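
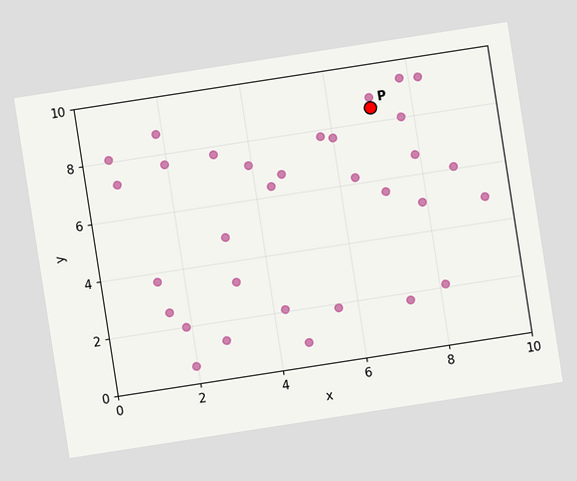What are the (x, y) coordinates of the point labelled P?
The chart is tilted about 9° counter-clockwise. Following the gridlines from P to each axis, P sits at (7, 8.5).

(7, 8.5)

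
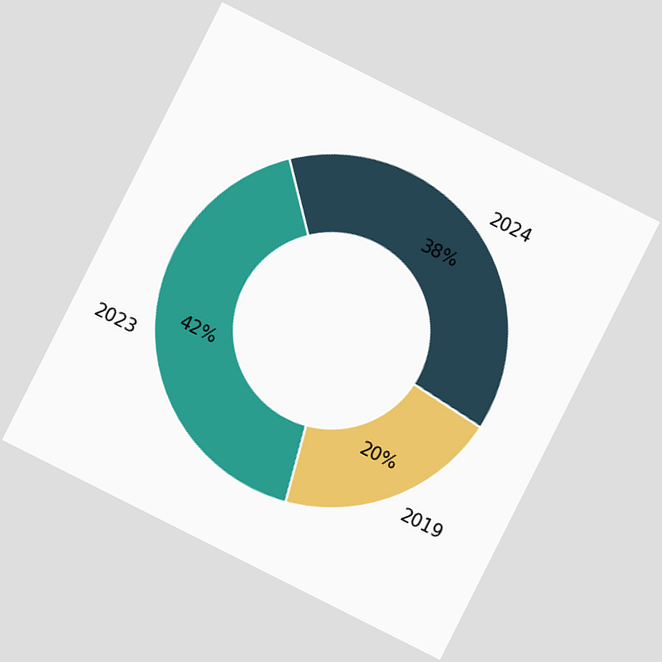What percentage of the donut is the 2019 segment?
20%

The chart is tilted about 27° clockwise. The 2019 segment takes up 20% of the ring.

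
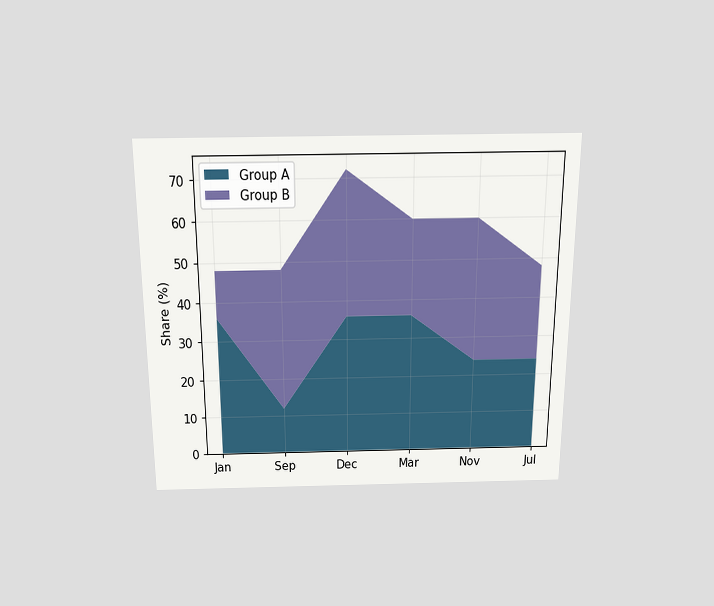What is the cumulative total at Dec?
72%

The chart is viewed slightly from above. The stacked total at Dec reaches 72%.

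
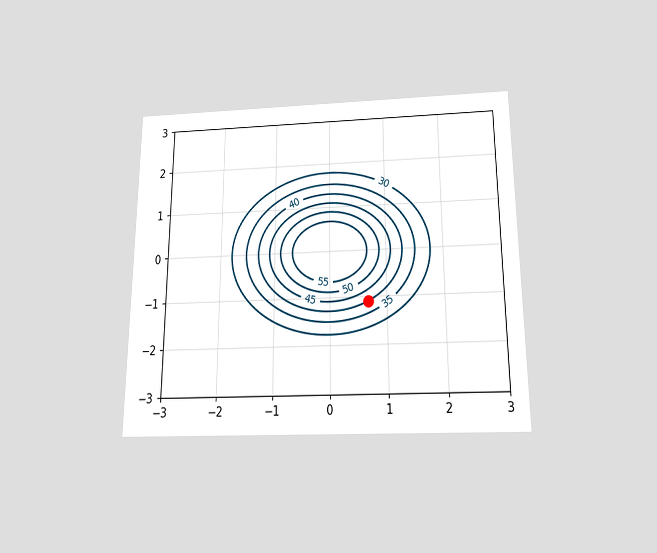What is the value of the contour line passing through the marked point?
40

The chart is viewed slightly from below. The marked point sits on the contour labelled 40.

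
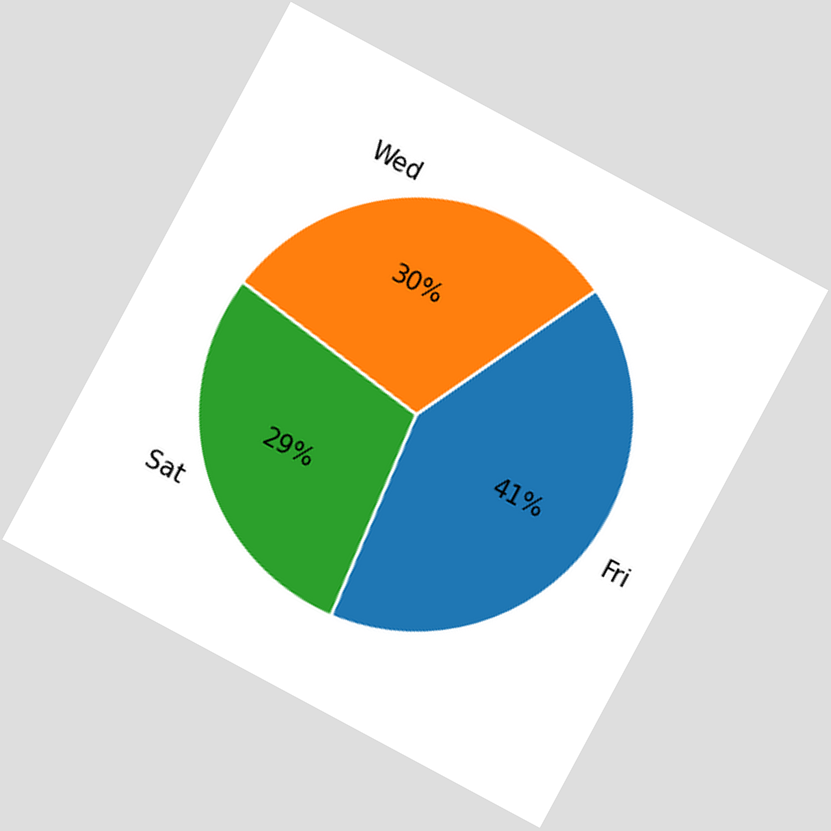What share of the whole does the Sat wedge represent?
29%

The chart is tilted about 28° clockwise. The Sat slice takes up 29% of the pie.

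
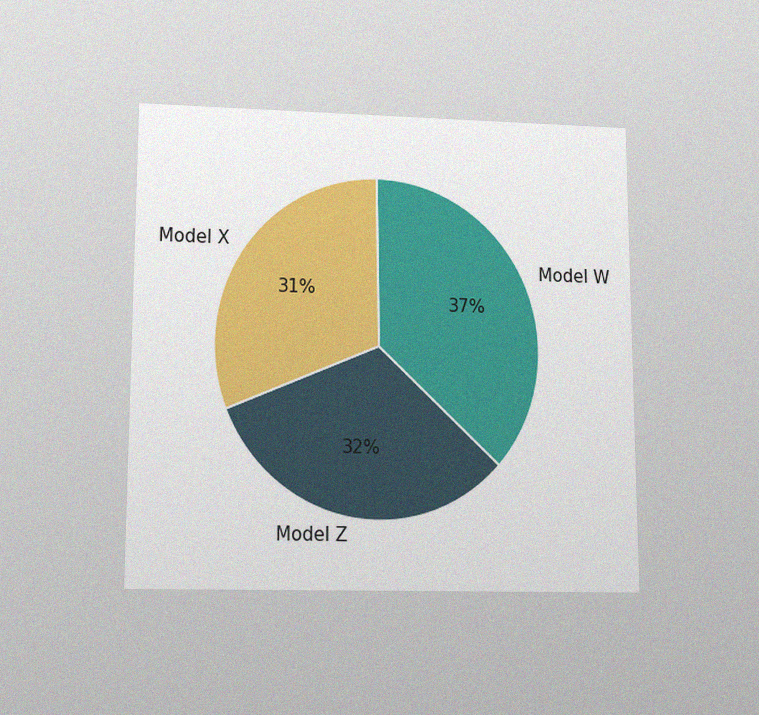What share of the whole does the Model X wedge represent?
31%

The chart is viewed slightly from below, with some photo noise. The Model X slice takes up 31% of the pie.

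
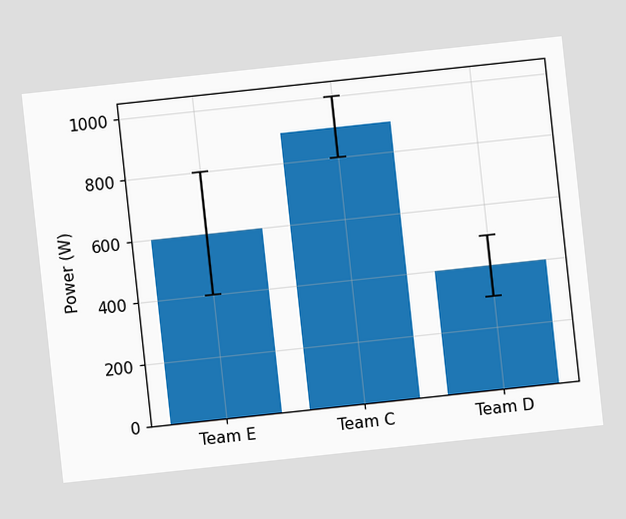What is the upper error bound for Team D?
500W

The chart is tilted about 6° counter-clockwise. The Team D bar's upper whisker reaches 500W.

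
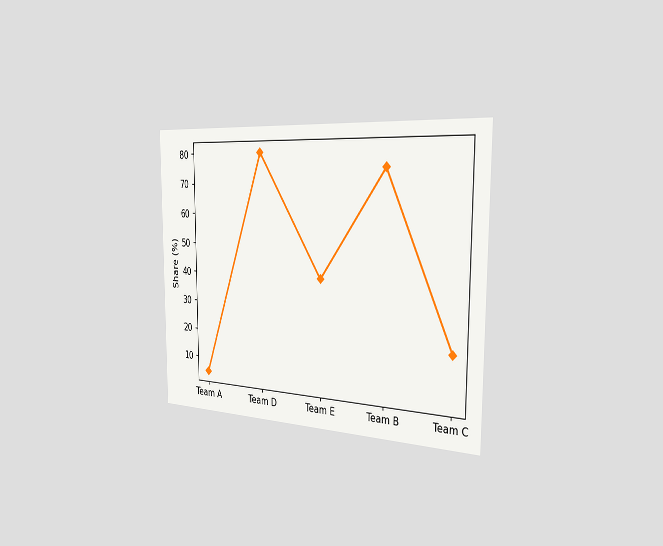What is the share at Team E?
40%

The chart is viewed slightly from the right. At Team E, the line is at 40%.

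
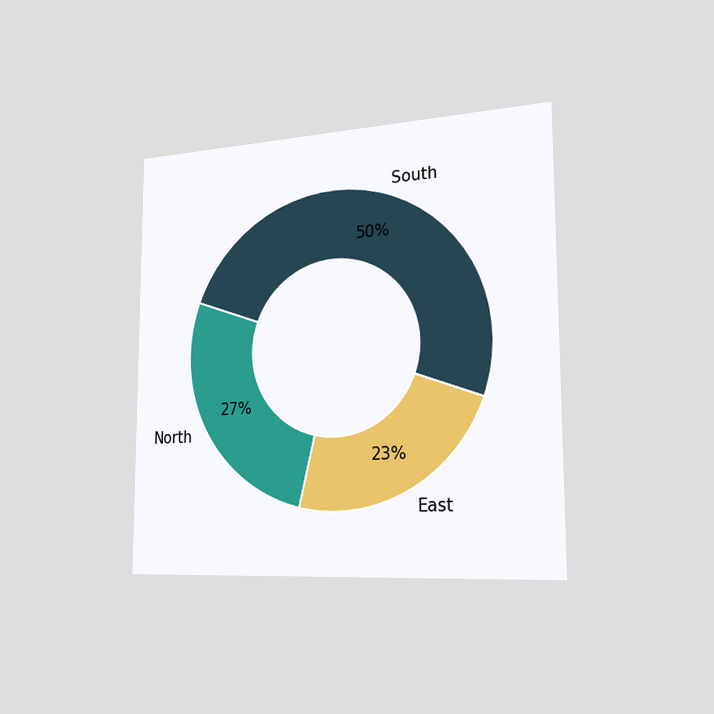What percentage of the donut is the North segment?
27%

The chart is viewed slightly from the right. The North segment takes up 27% of the ring.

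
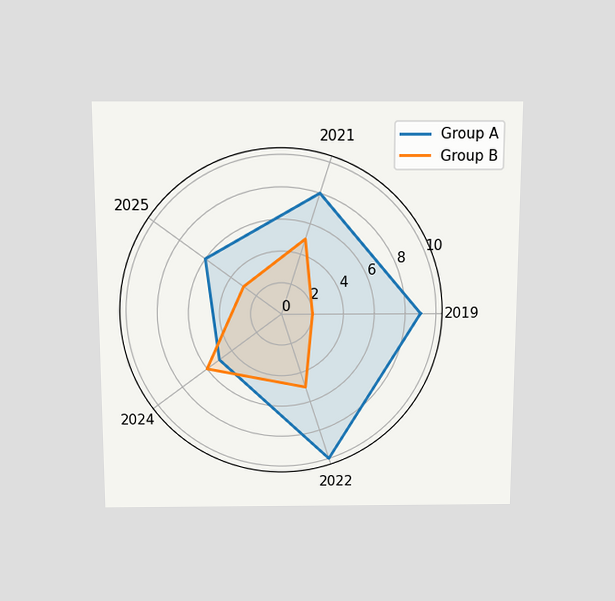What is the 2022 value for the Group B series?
5

The chart is viewed slightly from above. On the 2022 axis, Group B reaches 5.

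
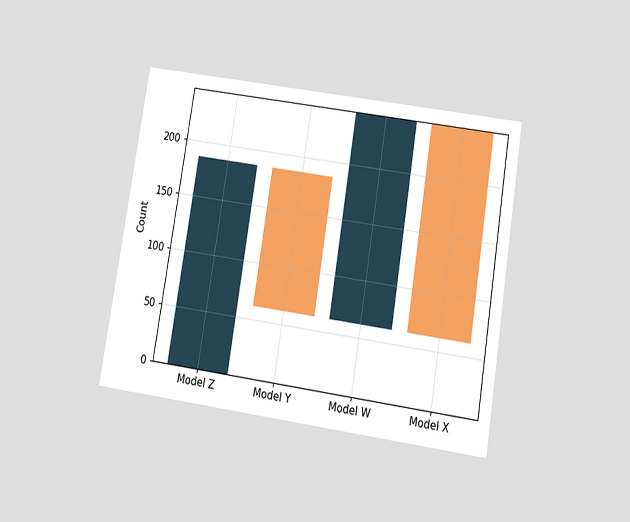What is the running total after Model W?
The chart is tilted about 9° clockwise and viewed slightly from below. After Model W the running total reaches 248.

248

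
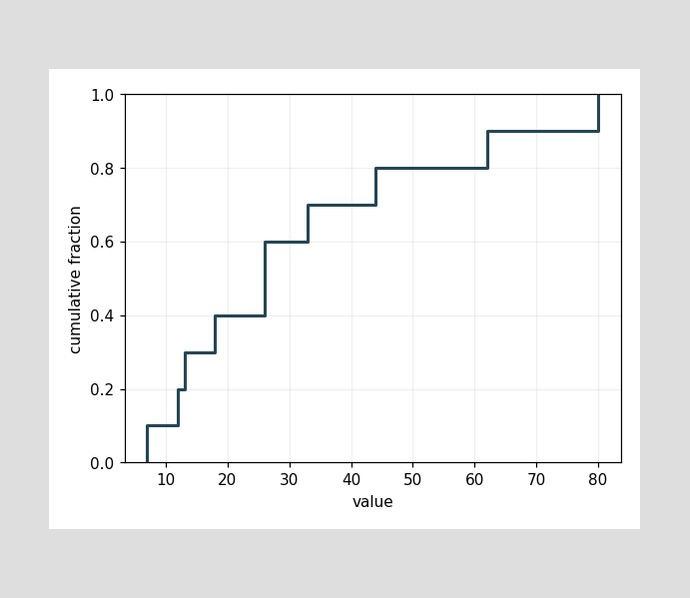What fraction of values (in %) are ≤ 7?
At x=7 the ECDF step is at 10%.

10%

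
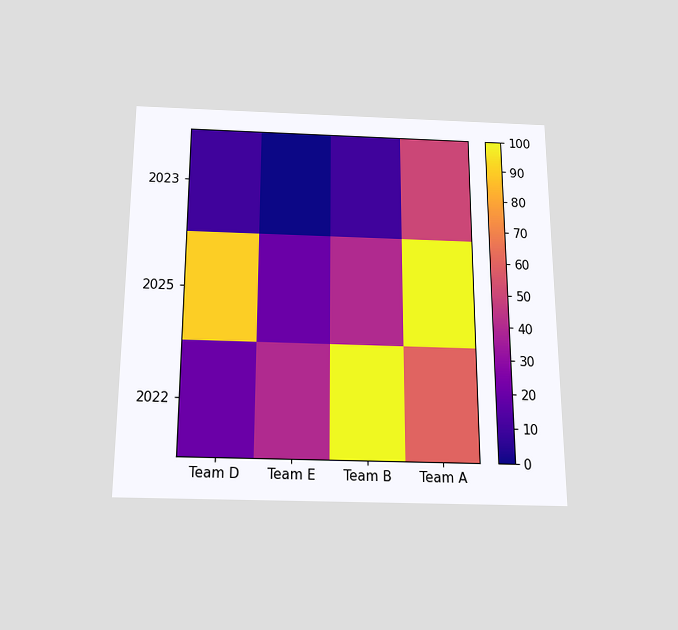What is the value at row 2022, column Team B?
The chart is viewed slightly from below. Matching cell (2022, Team B) against the colorbar gives 100.

100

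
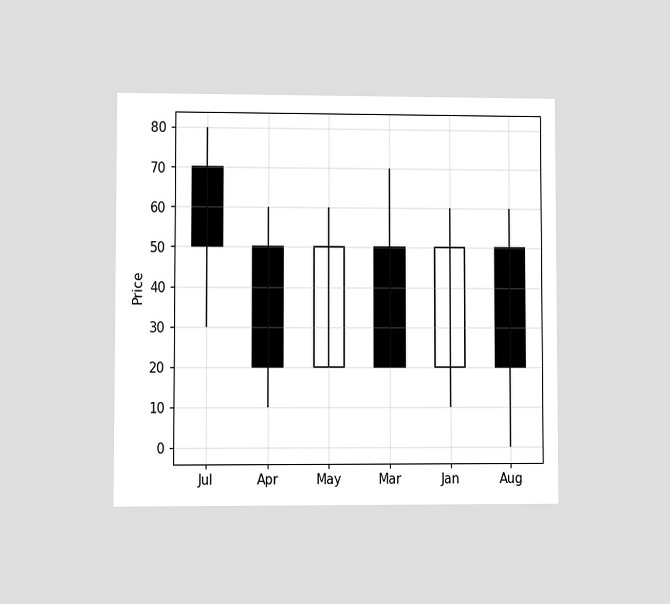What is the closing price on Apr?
20

The chart is viewed at a slight angle. The Apr candle closes at 20.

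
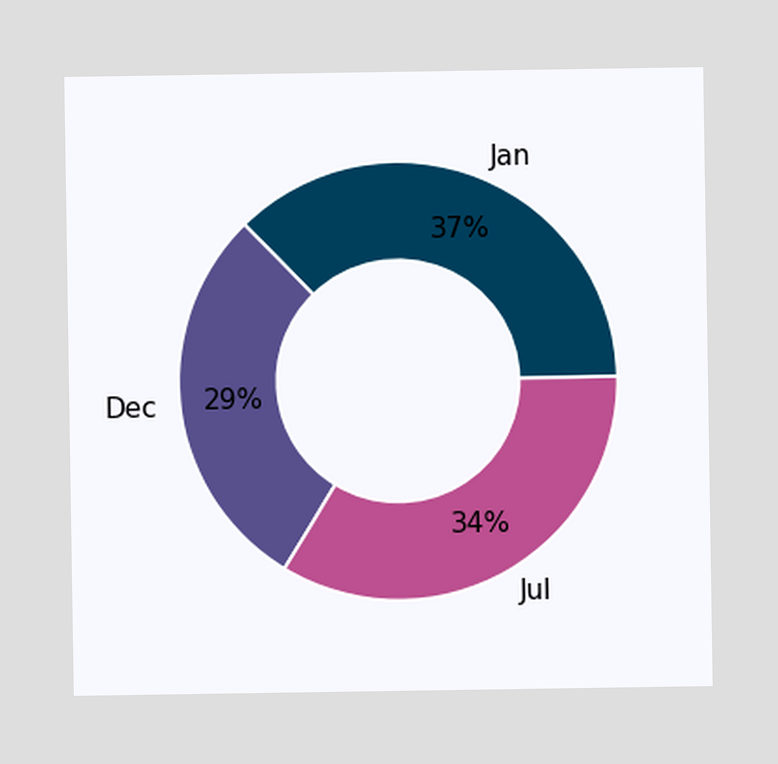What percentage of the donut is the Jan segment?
The Jan segment takes up 37% of the ring.

37%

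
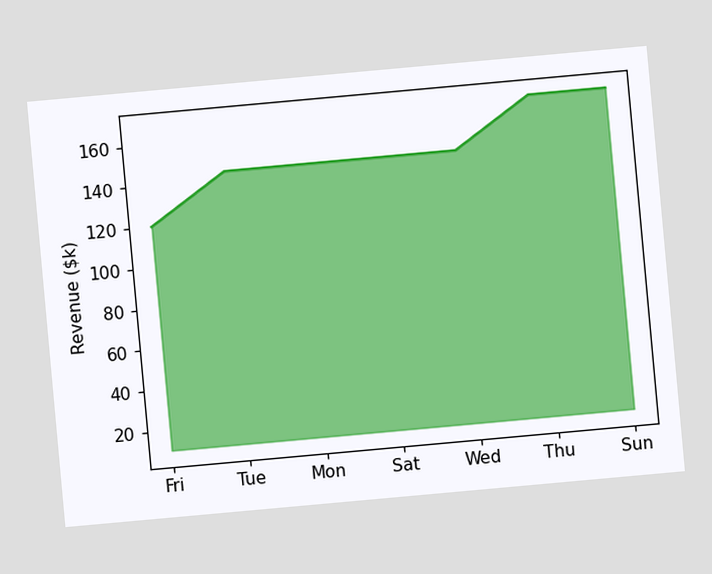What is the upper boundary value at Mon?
The chart is tilted about 5° counter-clockwise. At Mon the upper boundary is at $144k.

$144k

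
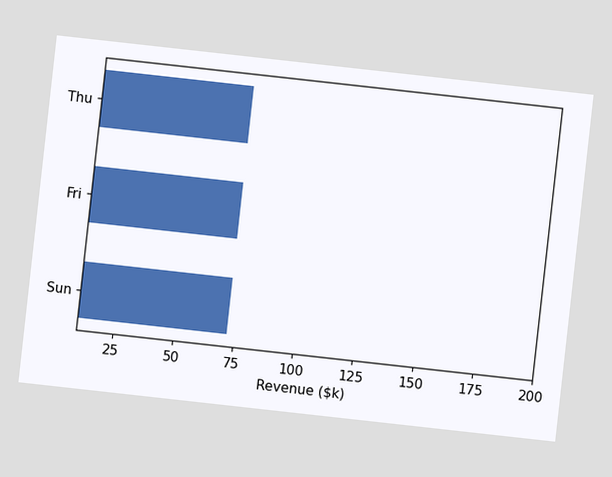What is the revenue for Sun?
$72k

The chart is tilted about 6° clockwise. Reading along the chart's x-axis, the Sun bar reaches $72k.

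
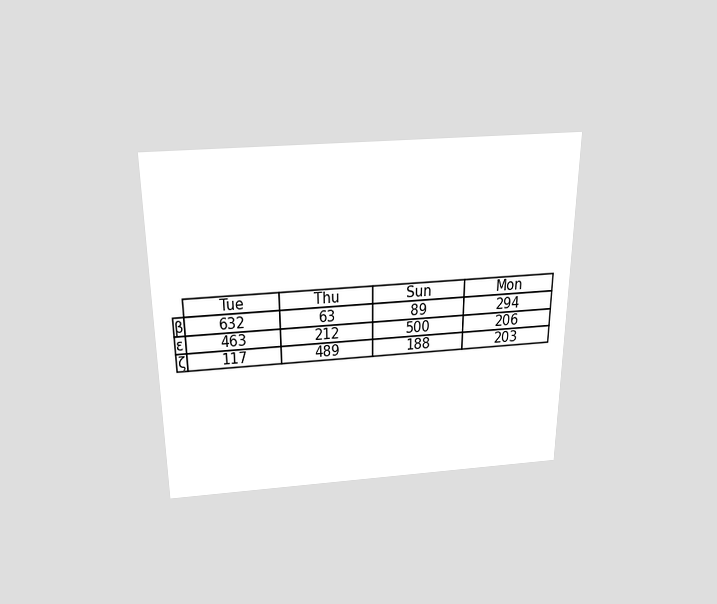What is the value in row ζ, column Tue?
The chart is viewed slightly from above. The (ζ, Tue) cell reads 117.

117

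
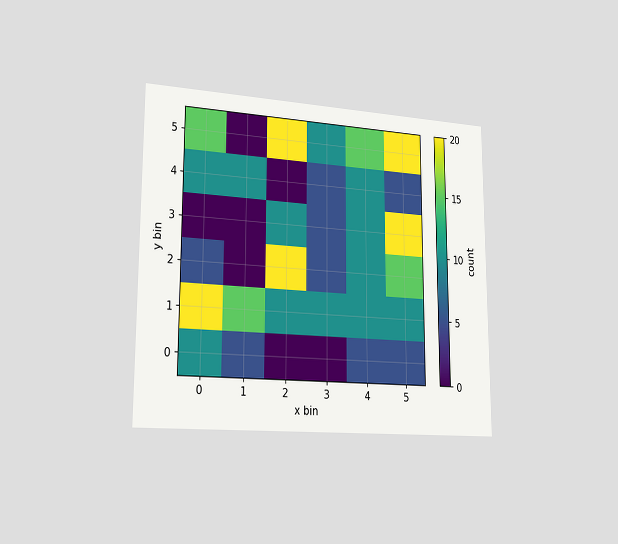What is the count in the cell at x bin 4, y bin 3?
10

The chart is viewed slightly from the left. Matching the cell (4, 3) against the colorbar gives 10.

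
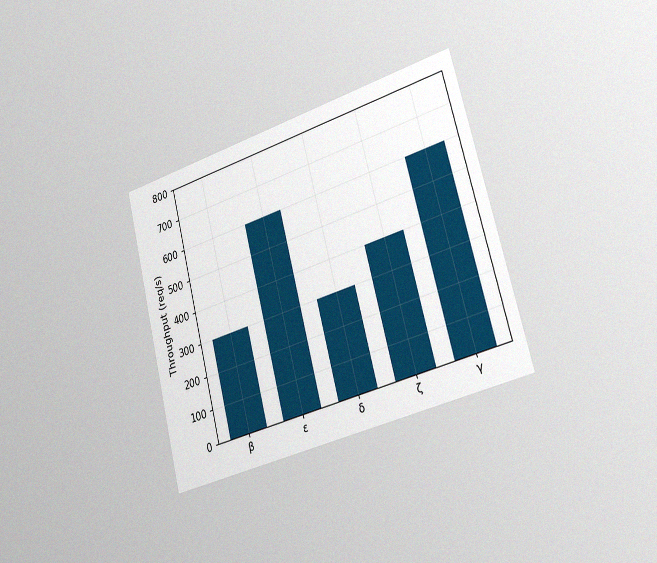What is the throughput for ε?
600req/s

The chart is tilted about 15° counter-clockwise and viewed slightly from the right, with some photo noise. Reading along the chart's y-axis, the ε bar reaches 600req/s.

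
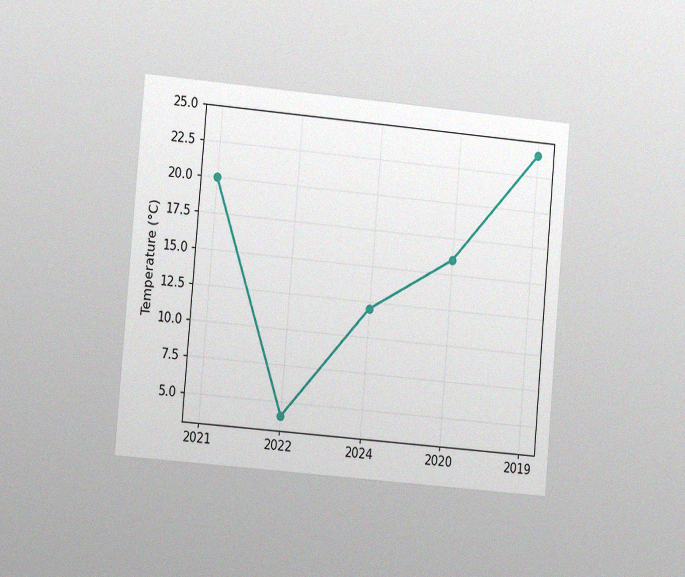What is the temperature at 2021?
The chart is tilted about 5° clockwise and viewed slightly from the left, with some photo noise. At 2021, the line is at 20°C.

20°C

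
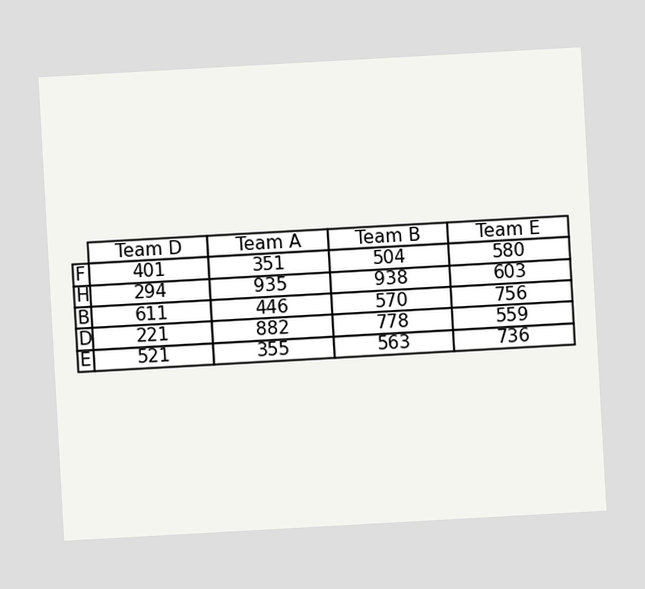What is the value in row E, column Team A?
355

The chart is tilted about 3° counter-clockwise. The (E, Team A) cell reads 355.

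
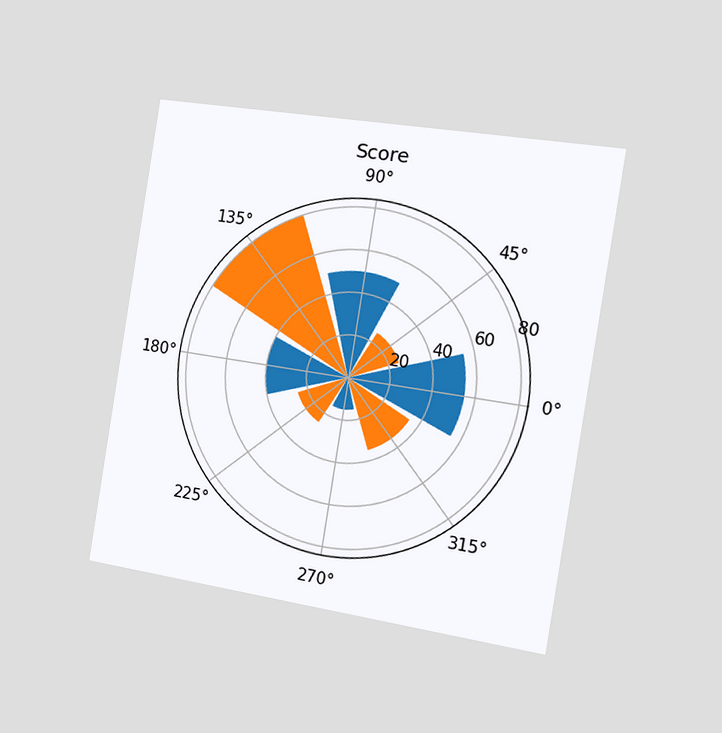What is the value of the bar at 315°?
The chart is tilted about 9° clockwise and viewed slightly from the right. The bar at 315° reaches 35 on the radial axis.

35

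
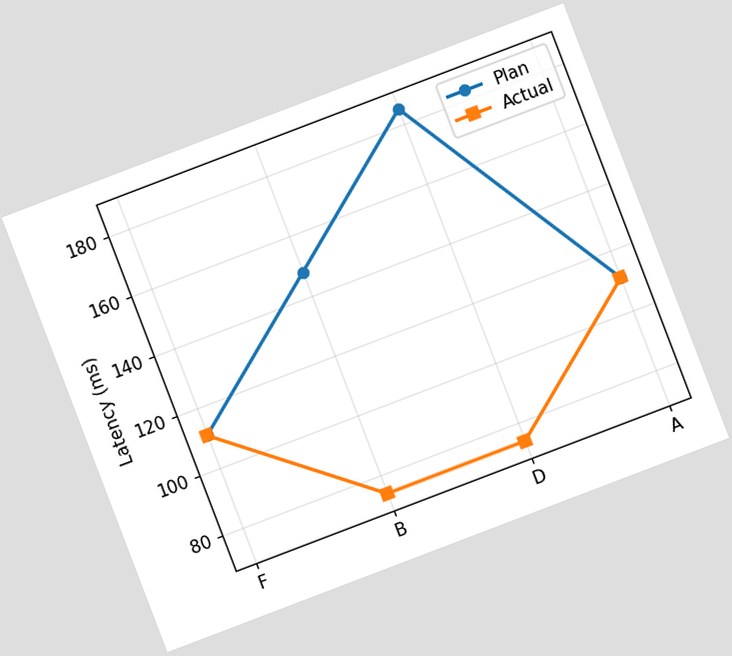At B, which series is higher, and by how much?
Plan, by 74ms

The chart is tilted about 21° counter-clockwise. At B, Plan sits above the other line by 74ms.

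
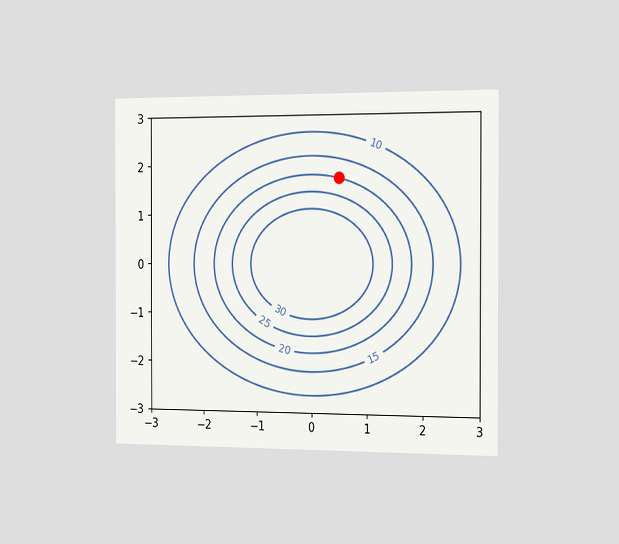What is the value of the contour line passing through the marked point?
The chart is viewed slightly from the right. The marked point sits on the contour labelled 20.

20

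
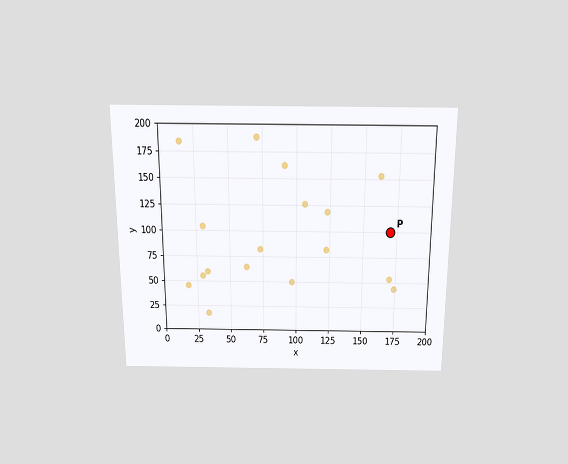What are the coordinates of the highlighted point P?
The chart is viewed slightly from above. Following the gridlines from P to each axis, P sits at (170, 100).

(170, 100)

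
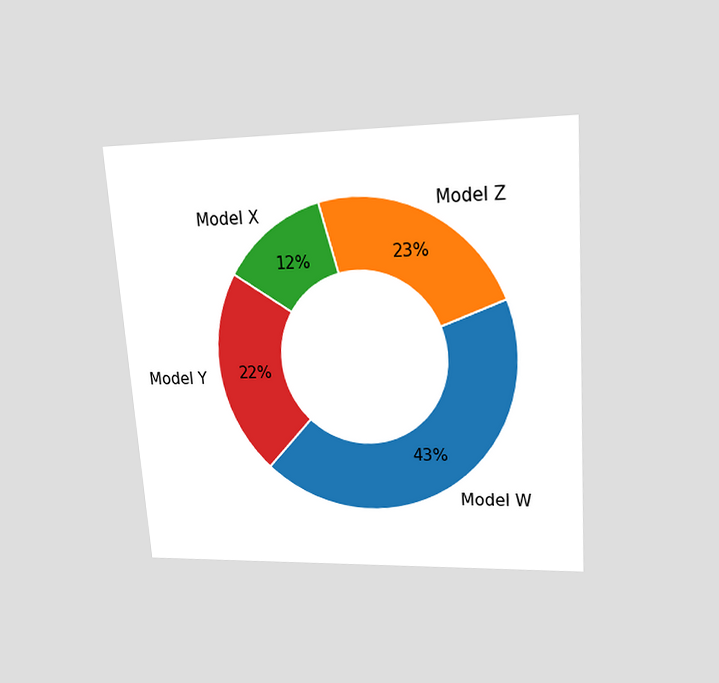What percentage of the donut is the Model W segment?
43%

The chart is tilted about 4° counter-clockwise and viewed at a slight angle. The Model W segment takes up 43% of the ring.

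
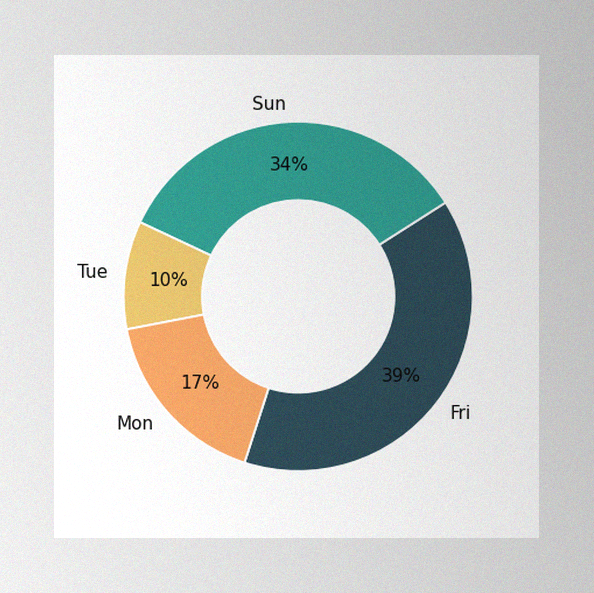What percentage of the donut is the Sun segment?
The image has some photo noise and uneven lighting. The Sun segment takes up 34% of the ring.

34%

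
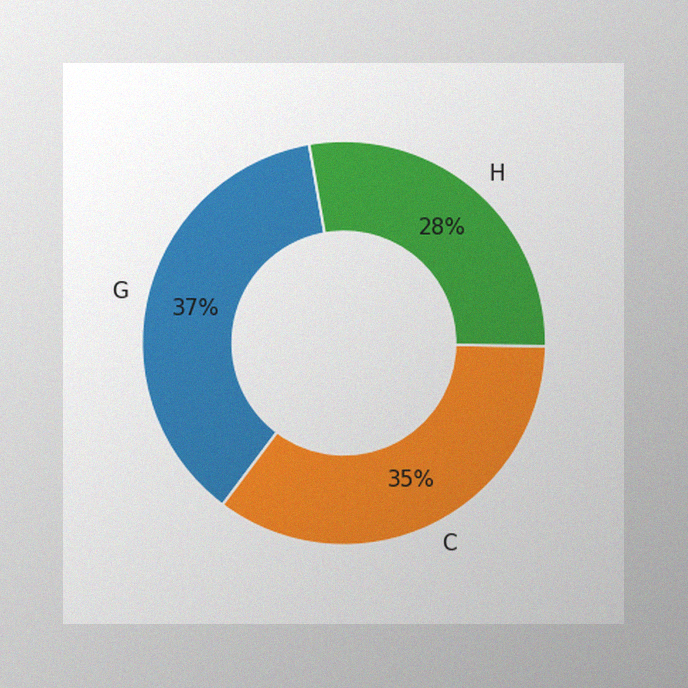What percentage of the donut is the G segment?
37%

The image has some photo noise and uneven lighting. The G segment takes up 37% of the ring.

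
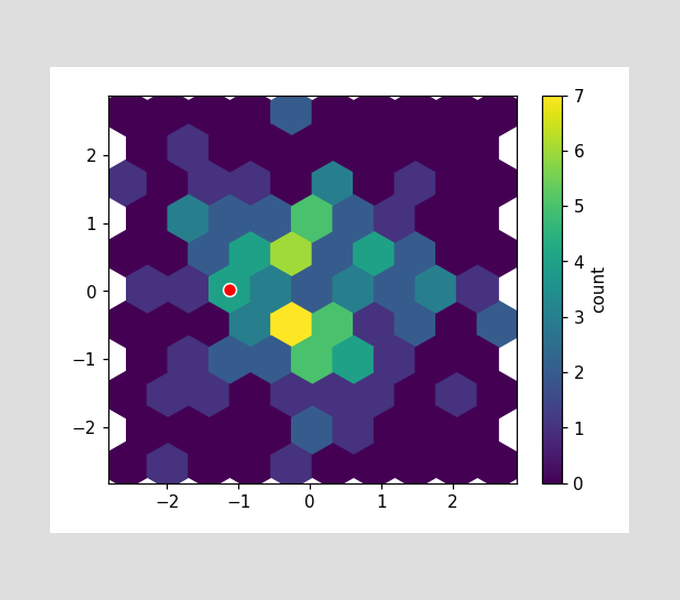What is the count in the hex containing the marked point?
4

The marked hex reads 4 on the colorbar.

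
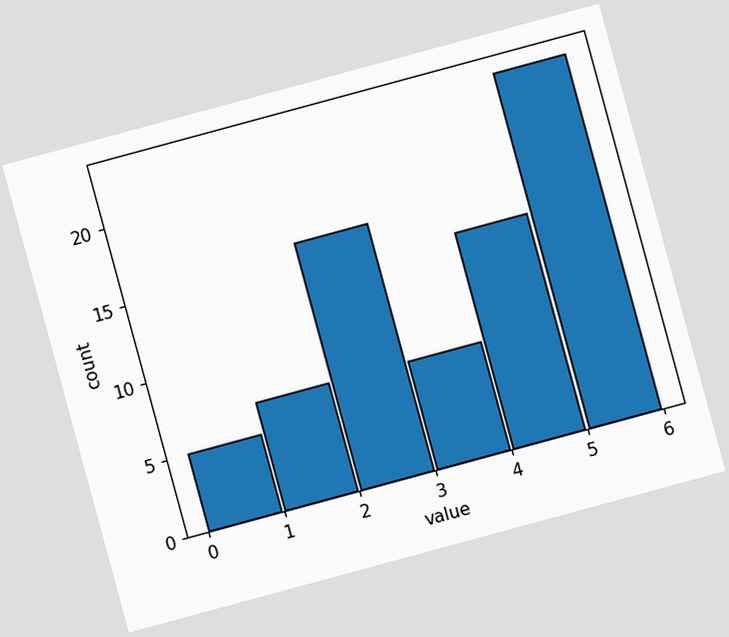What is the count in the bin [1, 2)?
7

The chart is tilted about 15° counter-clockwise. The [1, 2) bin has height 7.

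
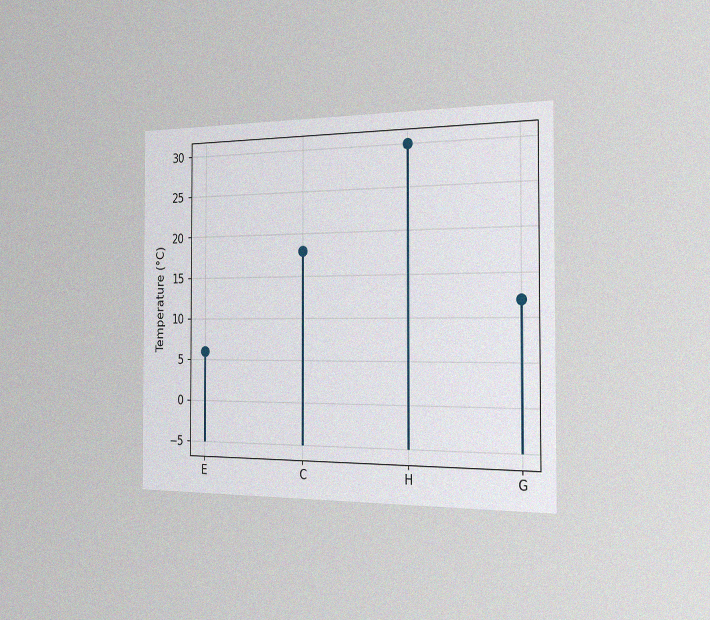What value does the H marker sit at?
30°C

The chart is viewed slightly from the right, with some photo noise. The H marker sits at 30°C.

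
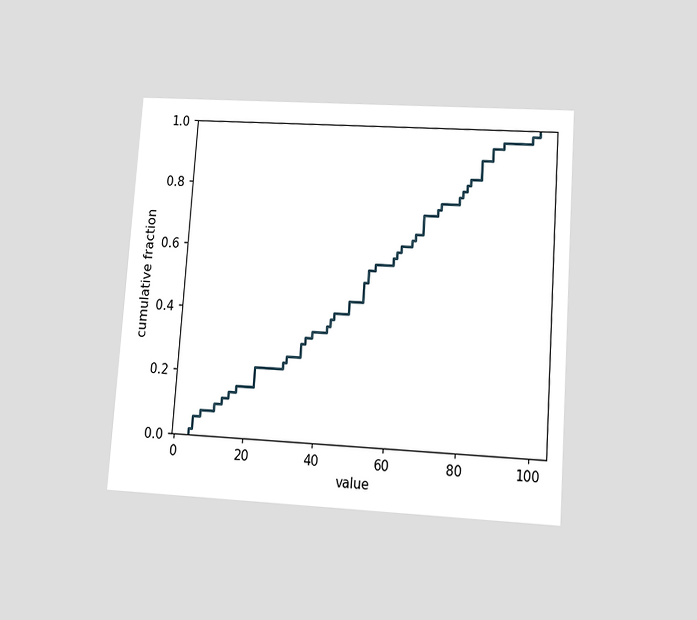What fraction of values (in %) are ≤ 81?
The chart is tilted about 4° clockwise and viewed at a slight angle. At x=81 the ECDF step is at 84%.

84%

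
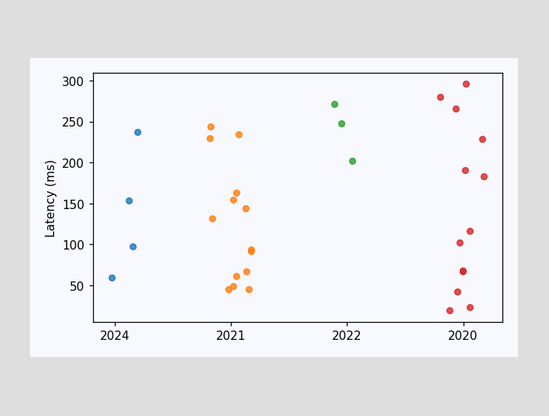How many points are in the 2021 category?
Counting the markers in the 2021 column gives 14.

14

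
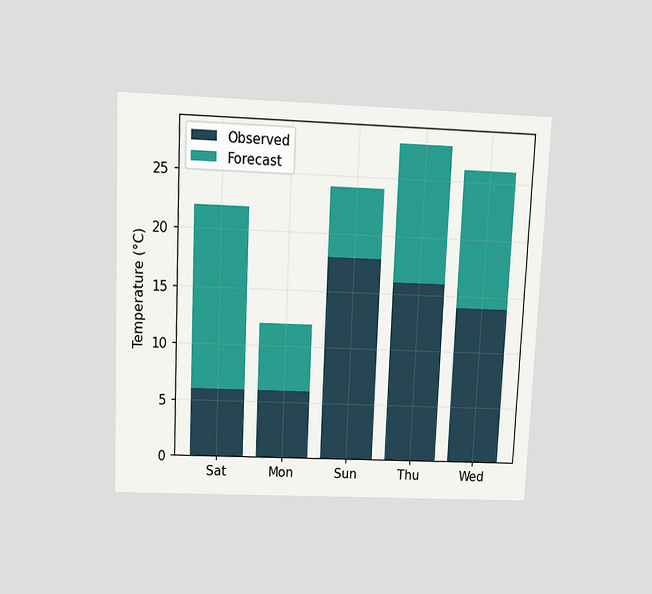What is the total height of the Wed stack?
The chart is tilted about 2° clockwise and viewed at a slight angle. The Wed stack's top reaches 26°C on the y-axis.

26°C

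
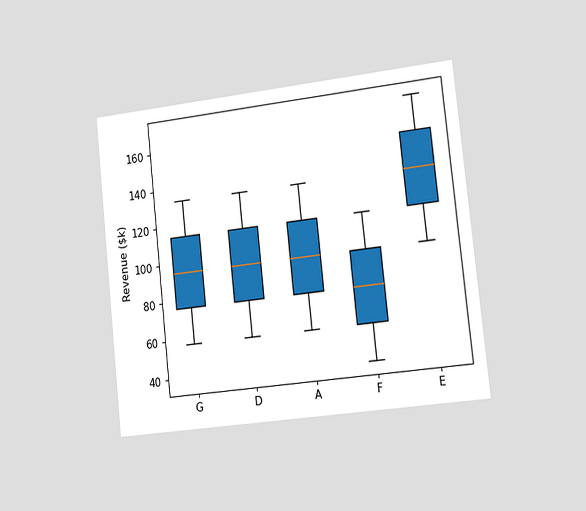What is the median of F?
$76k

The chart is tilted about 6° counter-clockwise and viewed slightly from the right. The median line in the F box sits at $76k.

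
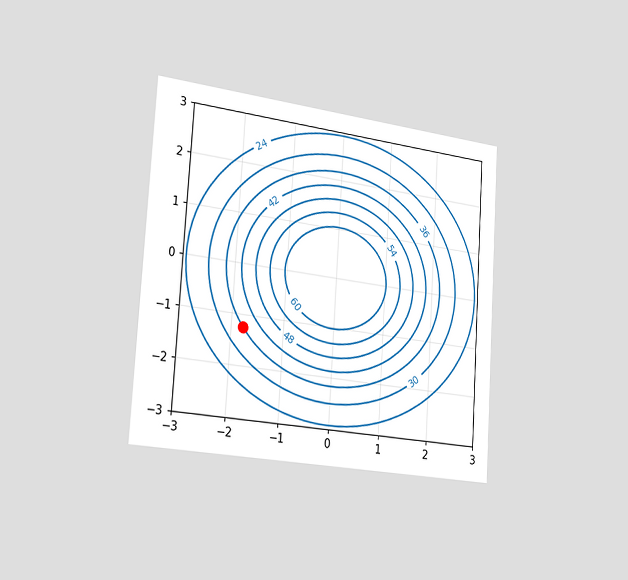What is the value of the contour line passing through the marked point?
The chart is tilted about 4° clockwise and viewed slightly from the left. The marked point sits on the contour labelled 36.

36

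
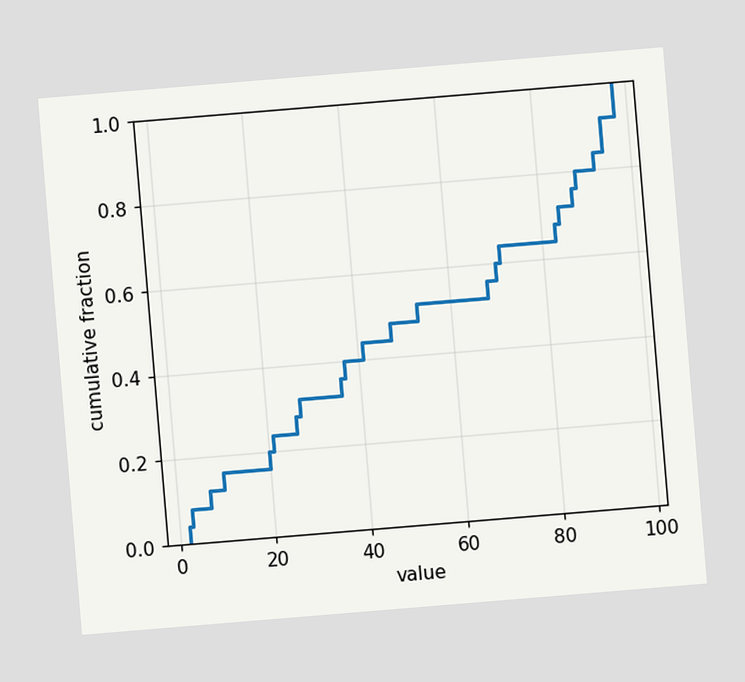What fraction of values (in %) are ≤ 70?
60%

The chart is tilted about 5° counter-clockwise. At x=70 the ECDF step is at 60%.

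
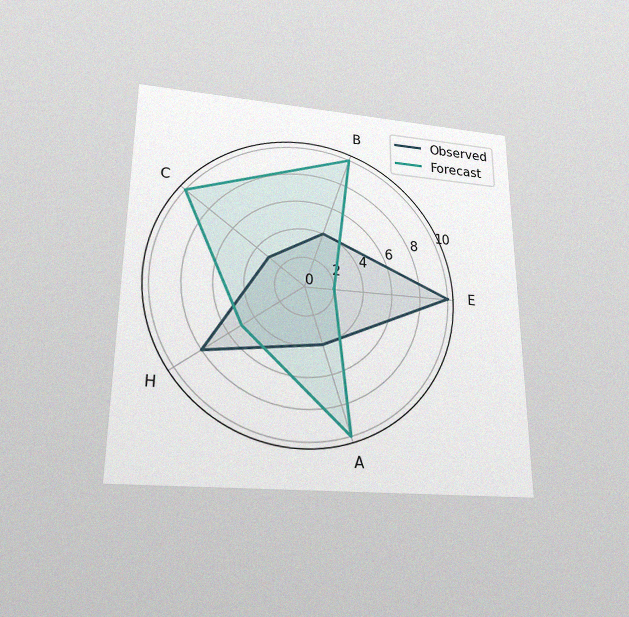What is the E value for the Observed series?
10

The chart is viewed slightly from below, with some photo noise. On the E axis, Observed reaches 10.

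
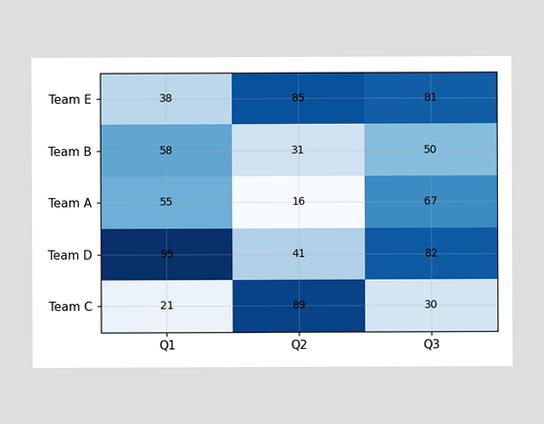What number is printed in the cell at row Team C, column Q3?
30

The (Team C, Q3) cell reads 30.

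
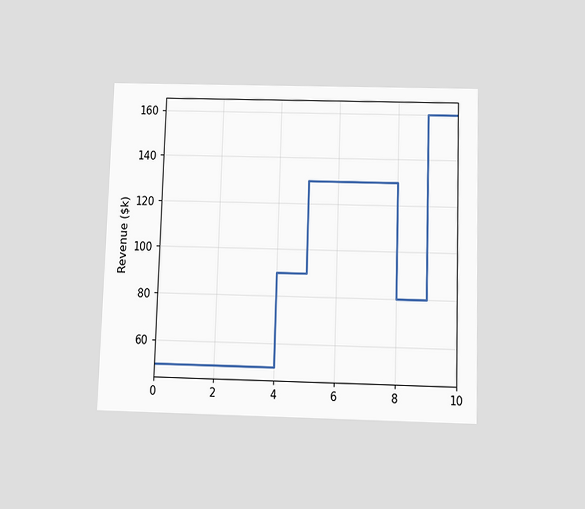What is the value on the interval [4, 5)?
The chart is viewed slightly from below. On [4, 5) the step sits at $90k.

$90k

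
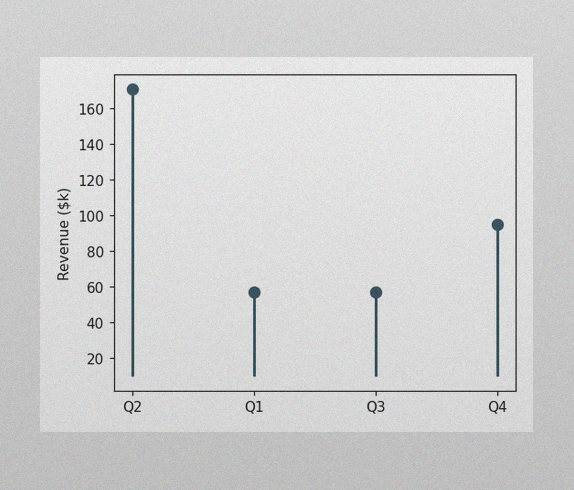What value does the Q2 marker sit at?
$171k

The image has some photo noise and uneven lighting. The Q2 marker sits at $171k.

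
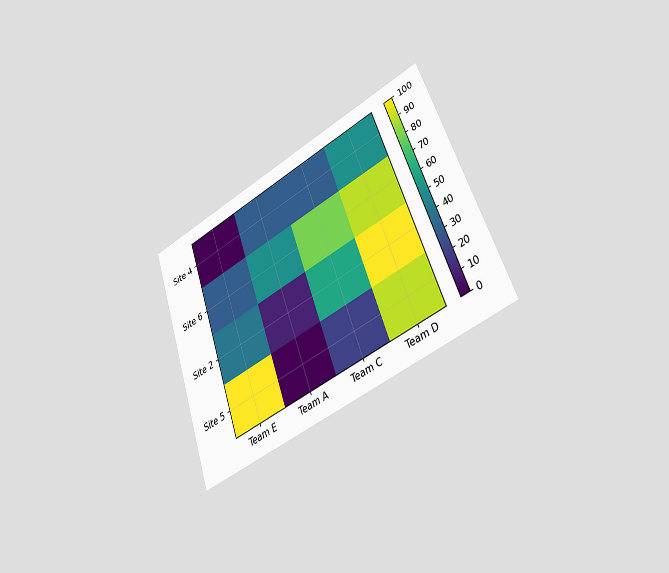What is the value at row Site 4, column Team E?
0

The chart is tilted about 20° counter-clockwise and viewed slightly from the right. Matching cell (Site 4, Team E) against the colorbar gives 0.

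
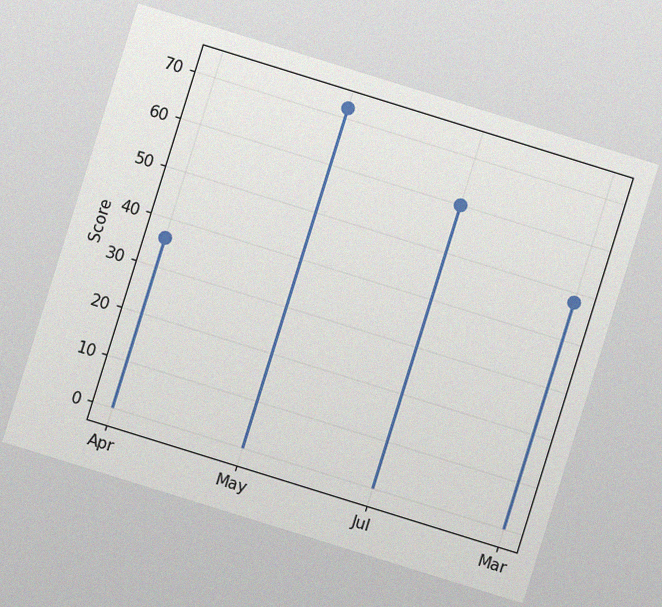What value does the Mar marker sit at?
48

The chart is tilted about 17° clockwise, with some photo noise. The Mar marker sits at 48.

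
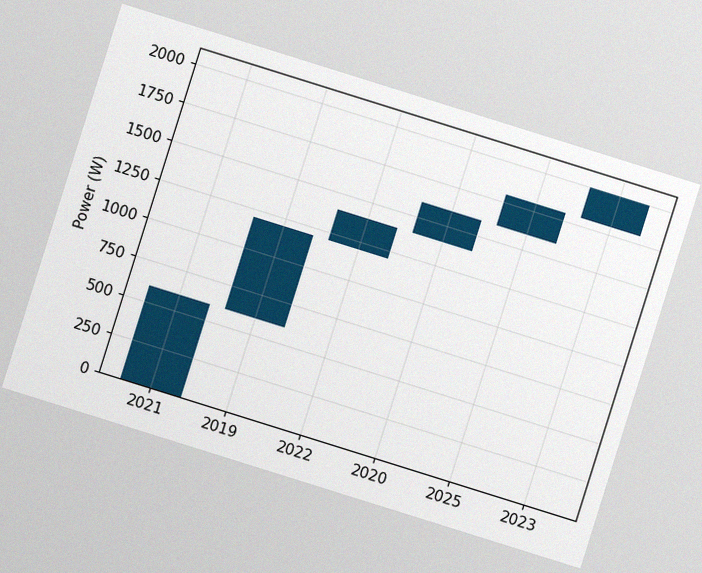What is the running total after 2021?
600W

The chart is tilted about 17° clockwise, with some photo noise. After 2021 the running total reaches 600W.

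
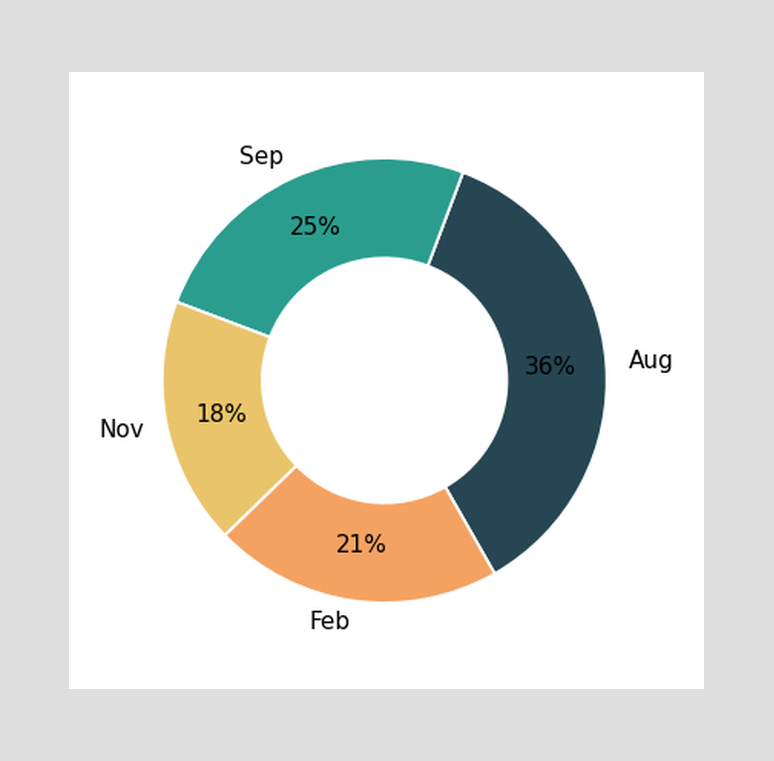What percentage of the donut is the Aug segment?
The Aug segment takes up 36% of the ring.

36%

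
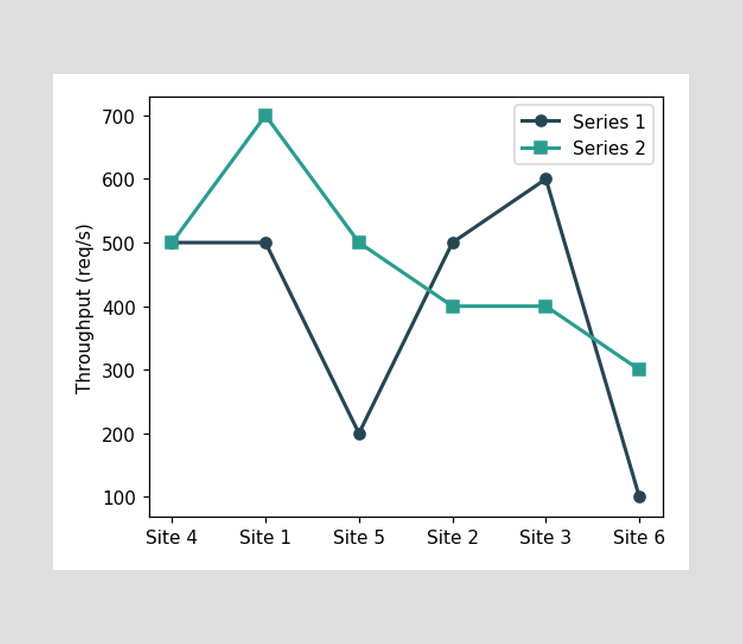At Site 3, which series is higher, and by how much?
At Site 3, Series 1 sits above the other line by 200req/s.

Series 1, by 200req/s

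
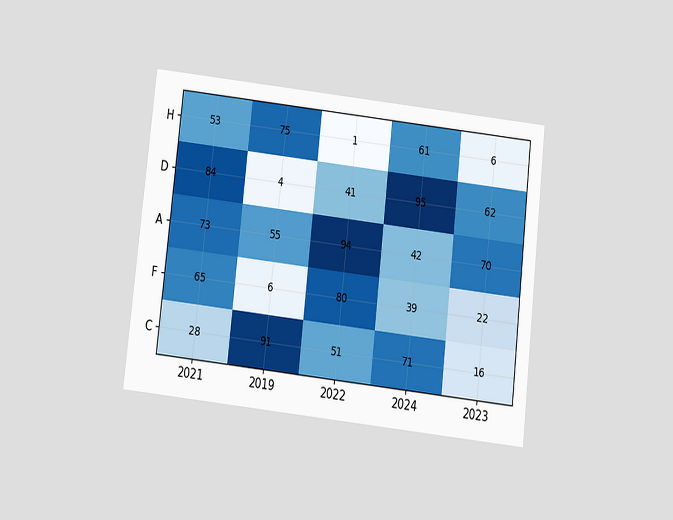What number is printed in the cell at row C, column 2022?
51

The chart is tilted about 6° clockwise and viewed slightly from below. The (C, 2022) cell reads 51.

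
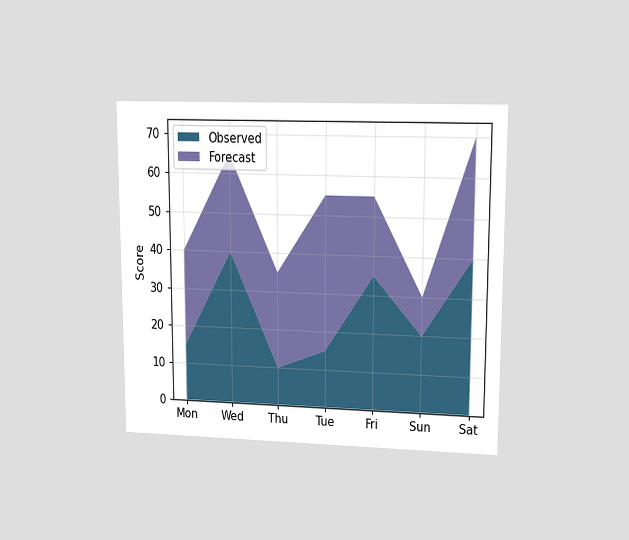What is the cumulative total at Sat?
The chart is viewed at a slight angle. The stacked total at Sat reaches 70.

70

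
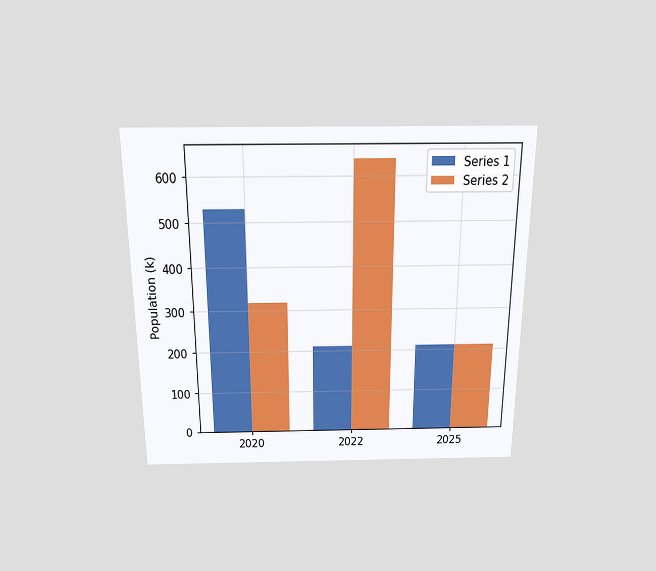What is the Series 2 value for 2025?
212k

The chart is viewed slightly from above. The Series 2 bar at 2025 reaches 212k on the y-axis.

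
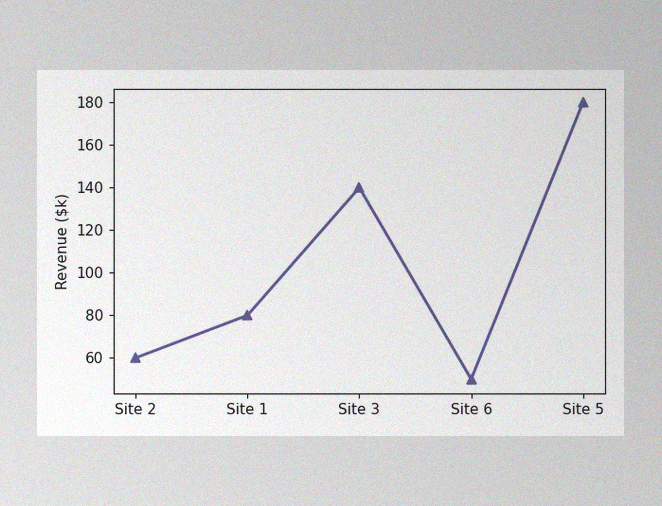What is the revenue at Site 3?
The image has some photo noise and uneven lighting. At Site 3, the line is at $140k.

$140k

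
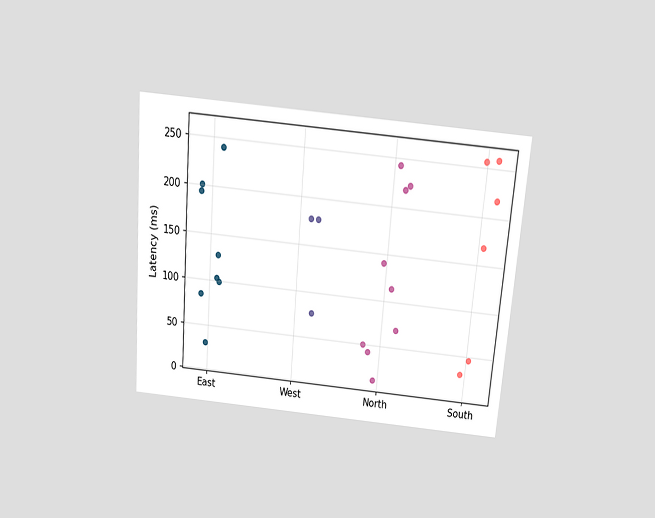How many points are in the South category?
The chart is tilted about 5° clockwise and viewed slightly from above. Counting the markers in the South column gives 6.

6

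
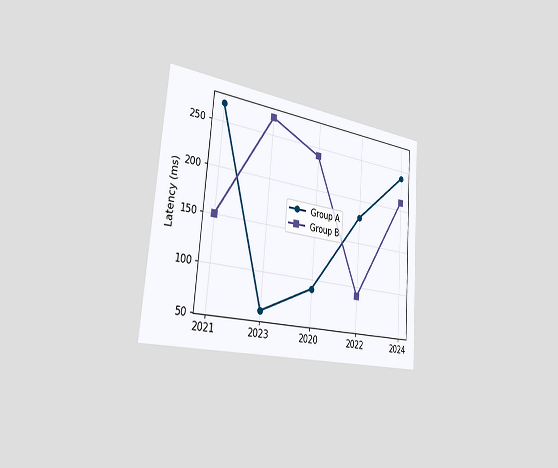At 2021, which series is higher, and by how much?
The chart is tilted about 5° clockwise and viewed slightly from the left. At 2021, Group A sits above the other line by 120ms.

Group A, by 120ms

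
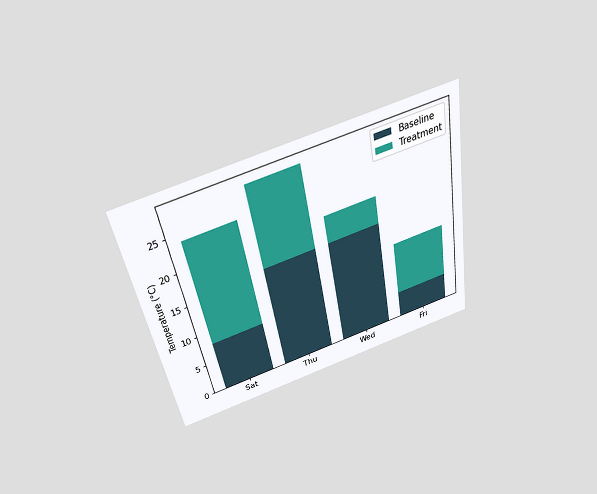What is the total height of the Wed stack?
The chart is tilted about 10° counter-clockwise and viewed slightly from above. The Wed stack's top reaches 20°C on the y-axis.

20°C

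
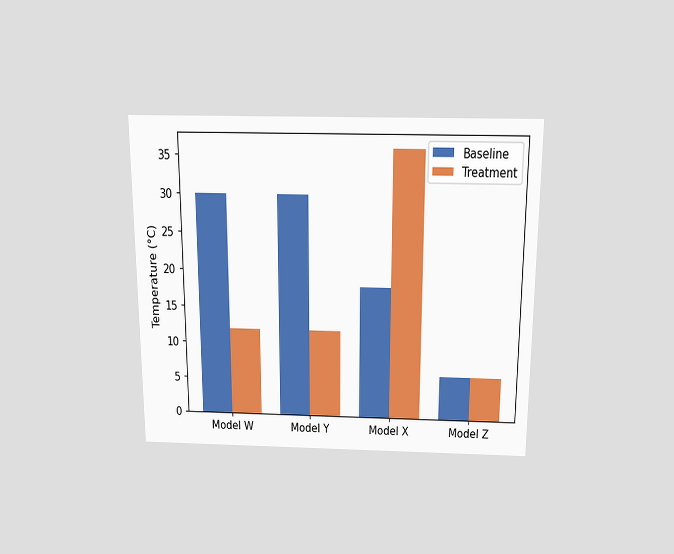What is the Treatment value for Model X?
The chart is viewed slightly from above. The Treatment bar at Model X reaches 36°C on the y-axis.

36°C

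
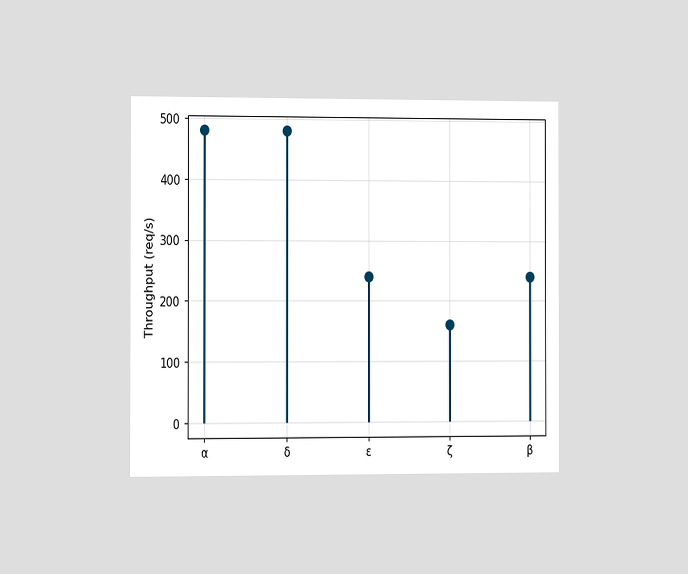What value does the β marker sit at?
The chart is viewed slightly from the left. The β marker sits at 240req/s.

240req/s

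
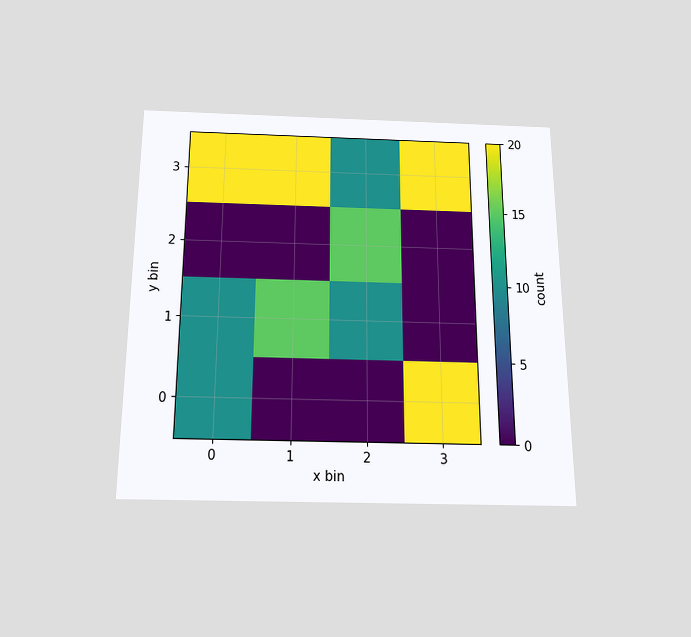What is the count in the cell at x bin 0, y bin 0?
The chart is viewed slightly from below. Matching the cell (0, 0) against the colorbar gives 10.

10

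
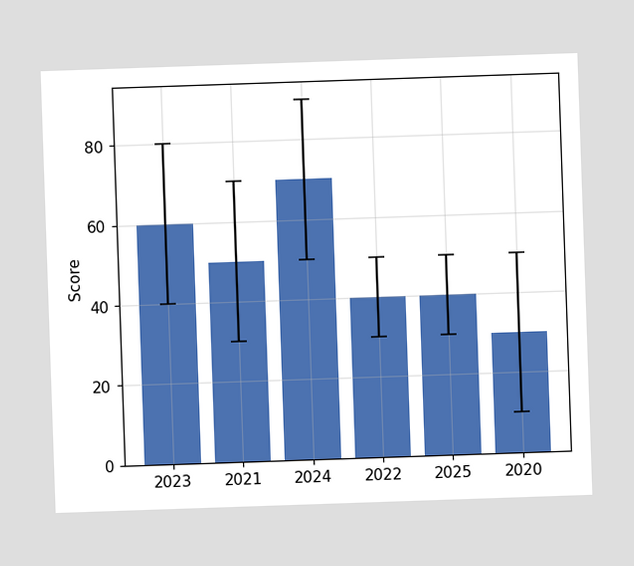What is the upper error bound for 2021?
70

The 2021 bar's upper whisker reaches 70.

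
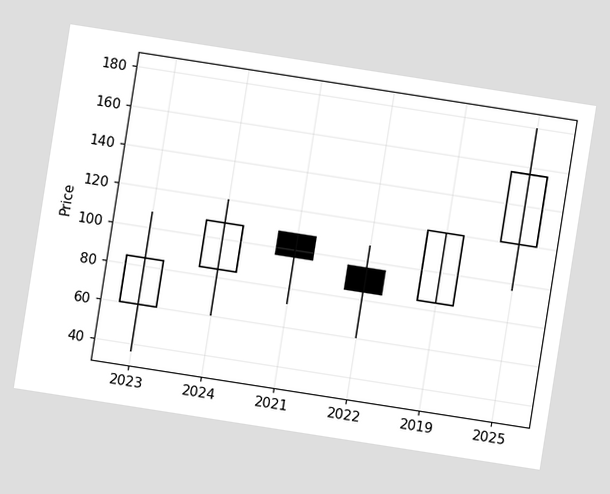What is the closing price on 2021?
96

The chart is tilted about 9° clockwise. The 2021 candle closes at 96.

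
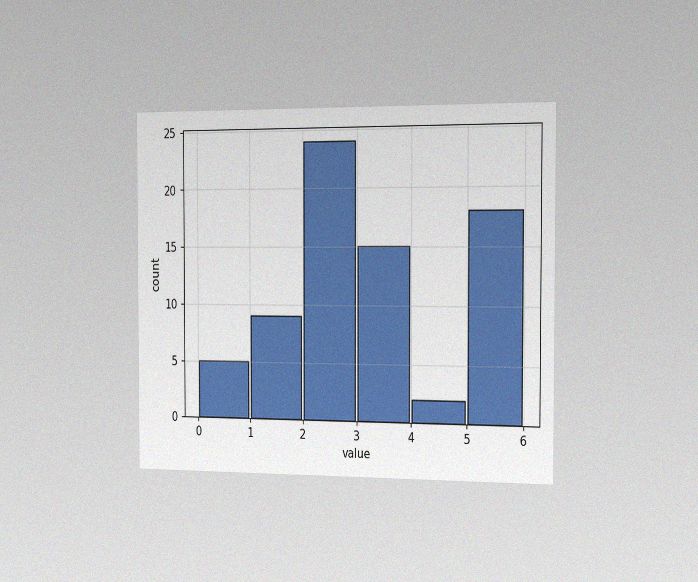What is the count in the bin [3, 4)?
15

The chart is viewed slightly from the right, with some photo noise. The [3, 4) bin has height 15.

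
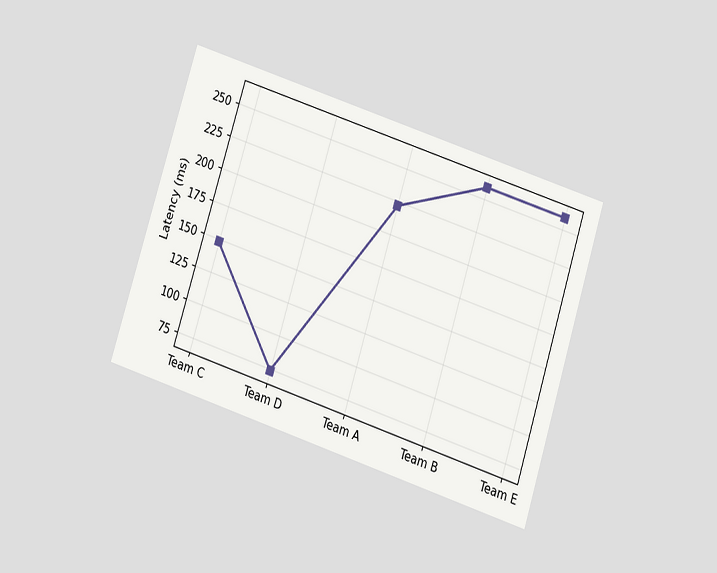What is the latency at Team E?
The chart is tilted about 18° clockwise and viewed slightly from below. At Team E, the line is at 259ms.

259ms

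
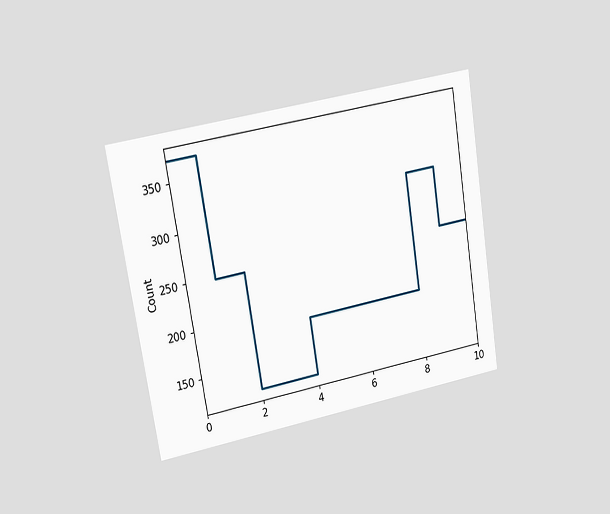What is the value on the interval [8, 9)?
The chart is tilted about 9° counter-clockwise and viewed at a slight angle. On [8, 9) the step sits at 310.

310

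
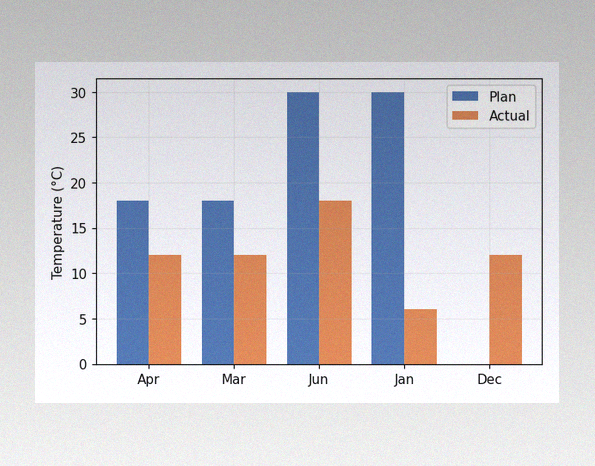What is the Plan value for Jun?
The image has some photo noise and uneven lighting. The Plan bar at Jun reaches 30°C on the y-axis.

30°C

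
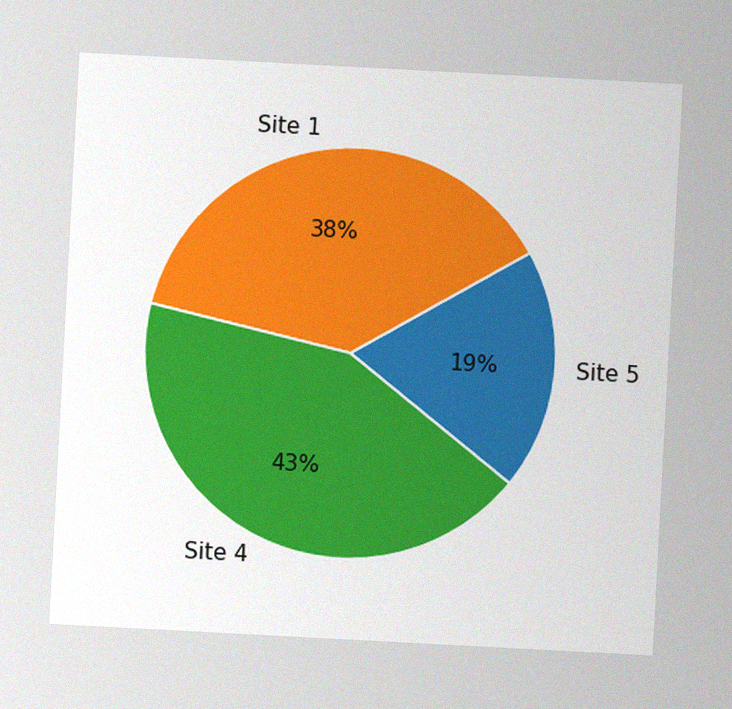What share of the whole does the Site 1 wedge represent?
The chart is tilted about 3° clockwise, with some photo noise. The Site 1 slice takes up 38% of the pie.

38%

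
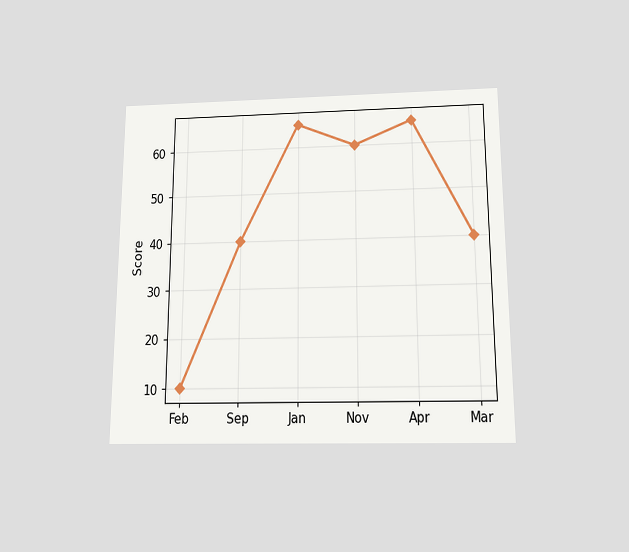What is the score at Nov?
The chart is viewed slightly from below. At Nov, the line is at 60.

60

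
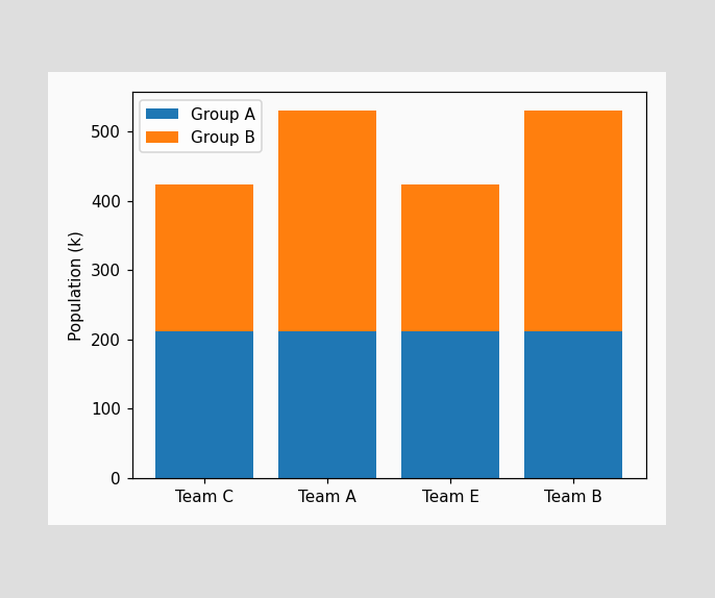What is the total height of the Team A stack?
530k

The Team A stack's top reaches 530k on the y-axis.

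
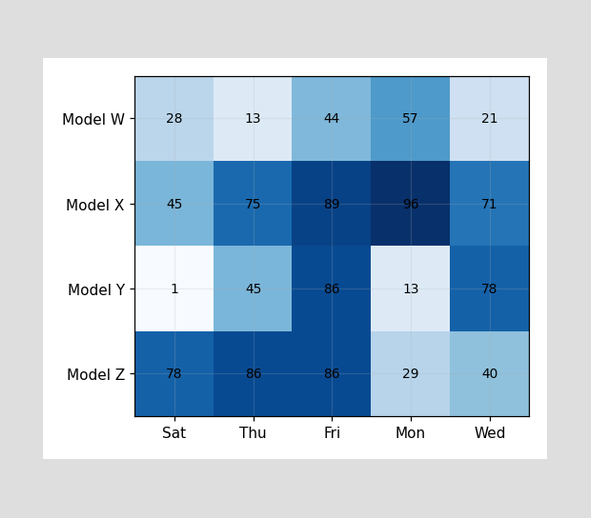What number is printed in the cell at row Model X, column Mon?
96

The (Model X, Mon) cell reads 96.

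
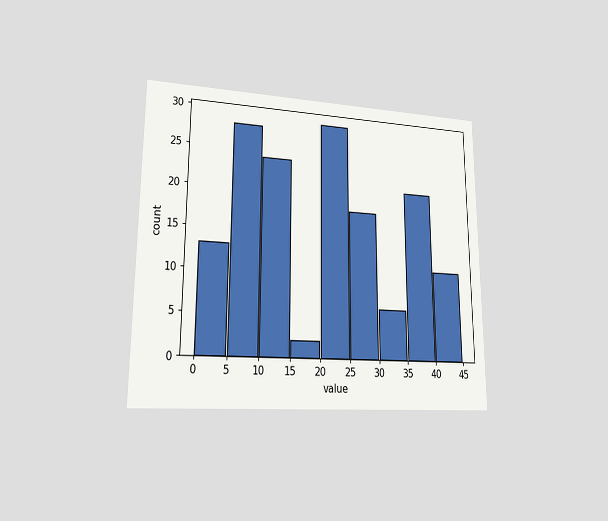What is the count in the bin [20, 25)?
The chart is viewed at a slight angle. The [20, 25) bin has height 29.

29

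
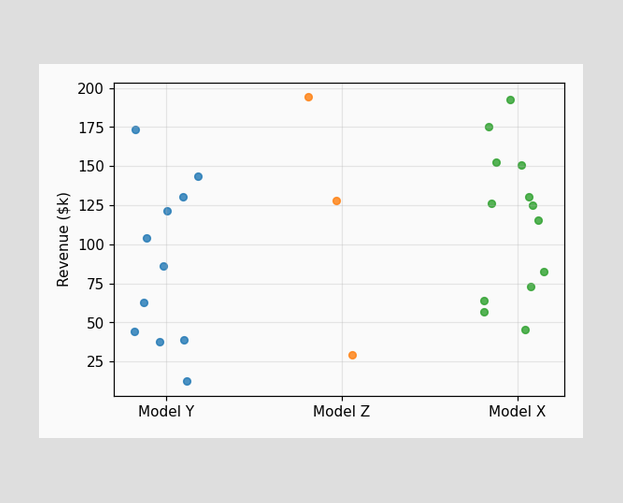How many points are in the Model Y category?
Counting the markers in the Model Y column gives 11.

11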